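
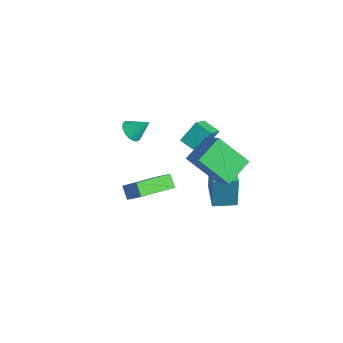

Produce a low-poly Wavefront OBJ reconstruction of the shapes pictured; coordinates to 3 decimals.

v -1.384 1.716 -4.733
v -1.405 1.765 -2.734
v -0.907 2.936 -4.758
v -0.929 2.985 -2.759
v 0.209 1.095 -4.701
v 0.187 1.144 -2.702
v 0.685 2.315 -4.726
v 0.664 2.364 -2.727
v 2.097 -0.718 1.564
v 1.56 0.677 2.263
v 0.813 -0.734 0.609
v 0.277 0.662 1.308
v 3.163 0.418 0.112
v 2.627 1.814 0.811
v 1.88 0.403 -0.843
v 1.343 1.798 -0.144
v 3.077 -5.012 1.224
v 2.508 -4.981 1.786
v 2.872 -3.148 0.916
v 2.303 -3.117 1.478
v 4.057 -4.743 2.202
v 3.488 -4.712 2.764
v 3.852 -2.879 1.894
v 3.283 -2.848 2.456
v -3.787 1.811 -2.687
v -3.835 2.747 -1.634
v -2.9 2.236 -3.024
v -2.947 3.172 -1.971
v -3.053 0.928 -1.869
v -3.1 1.864 -0.816
v -2.165 1.353 -2.206
v -2.213 2.289 -1.153
v -0.395 -3.085 2.787
v -0.075 -3.594 3.059
v 0.095 -2.355 3.573
v 0.136 -3.475 2.818
v 0.205 -3.253 2.568
v 0.113 -2.985 2.377
v -0.115 -2.744 2.296
v -0.418 -2.594 2.346
v -0.715 -2.576 2.514
v -0.926 -2.695 2.755
v -0.995 -2.918 3.005
v -0.903 -3.185 3.196
v -0.675 -3.426 3.277
v -0.372 -3.576 3.227
f 2 4 1
f 5 2 1
f 1 4 3
f 3 5 1
f 2 8 4
f 6 2 5
f 6 8 2
f 4 8 3
f 7 5 3
f 3 8 7
f 7 6 5
f 8 6 7
f 10 12 9
f 13 10 9
f 9 12 11
f 11 13 9
f 10 16 12
f 14 10 13
f 14 16 10
f 12 16 11
f 15 13 11
f 11 16 15
f 15 14 13
f 16 14 15
f 18 20 17
f 21 18 17
f 17 20 19
f 19 21 17
f 18 24 20
f 22 18 21
f 22 24 18
f 20 24 19
f 23 21 19
f 19 24 23
f 23 22 21
f 24 22 23
f 26 28 25
f 29 26 25
f 25 28 27
f 27 29 25
f 26 32 28
f 30 26 29
f 30 32 26
f 28 32 27
f 31 29 27
f 27 32 31
f 31 30 29
f 32 30 31
f 34 33 36
f 34 36 35
f 36 33 37
f 36 37 35
f 37 33 38
f 37 38 35
f 38 33 39
f 38 39 35
f 39 33 40
f 39 40 35
f 40 33 41
f 40 41 35
f 41 33 42
f 41 42 35
f 42 33 43
f 42 43 35
f 43 33 44
f 43 44 35
f 44 33 45
f 44 45 35
f 45 33 46
f 45 46 35
f 46 33 34
f 46 34 35



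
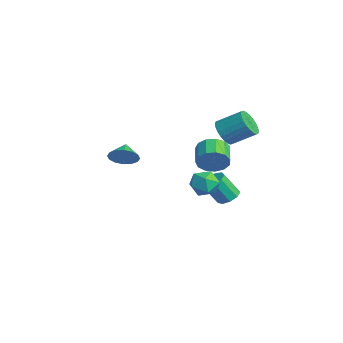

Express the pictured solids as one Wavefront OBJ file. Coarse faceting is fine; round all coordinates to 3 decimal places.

v 0.828 2.049 0.772
v 1.311 2.635 1.497
v 0.014 3.037 2.034
v -0.468 2.451 1.308
v 1.226 2.986 1.029
v -0.071 3.388 1.566
v 1.015 3.04 0.479
v -0.282 3.442 1.016
v 0.744 2.779 0.022
v -0.552 3.181 0.559
v 0.501 2.286 -0.197
v -0.796 2.689 0.34
v 0.361 1.718 -0.109
v -0.935 2.121 0.428
v 0.37 1.255 0.259
v -0.927 1.658 0.796
v 0.524 1.044 0.79
v -0.773 1.446 1.327
v 0.775 1.152 1.315
v -0.522 1.554 1.852
v 1.043 1.545 1.667
v -0.254 1.947 2.204
v 1.242 2.097 1.735
v -0.054 2.5 2.272
v -2.737 4.278 -4.11
v -2 4.572 -3.834
v -2.186 3.575 -2.275
v -2.923 3.282 -2.55
v -2.426 4.918 -3.664
v -2.611 3.922 -2.104
v -2.997 4.965 -3.702
v -3.182 3.968 -2.142
v -3.447 4.691 -3.931
v -3.632 3.694 -2.371
v -3.565 4.223 -4.243
v -3.75 3.227 -2.684
v -3.295 3.782 -4.494
v -3.481 2.785 -2.934
v -2.765 3.572 -4.564
v -2.95 2.576 -3.005
v -2.221 3.694 -4.422
v -2.407 2.697 -2.863
v -1.919 4.088 -4.134
v -2.105 3.092 -2.574
v 3.376 -4.139 3.095
v 3.879 -4.249 3.882
v 2.504 -3.761 3.705
v 3.973 -3.795 3.735
v 3.907 -3.433 3.416
v 3.699 -3.26 3.012
v 3.405 -3.323 2.629
v 3.103 -3.605 2.372
v 2.874 -4.029 2.308
v 2.78 -4.484 2.455
v 2.846 -4.845 2.774
v 3.054 -5.018 3.178
v 3.348 -4.955 3.561
v 3.65 -4.674 3.818
v 1.54 2.484 3.443
v 2.375 1.983 3.557
v 3.055 3.336 4.512
v 2.22 3.836 4.397
v 2.446 2.175 3.234
v 3.127 3.528 4.189
v 2.38 2.414 2.943
v 3.06 3.767 3.898
v 2.186 2.663 2.728
v 2.866 4.016 3.682
v 1.893 2.885 2.622
v 2.573 4.238 3.576
v 1.547 3.046 2.64
v 2.227 4.399 3.595
v 1.199 3.121 2.781
v 1.88 4.474 3.736
v 0.904 3.1 3.023
v 1.584 4.452 3.977
v 0.705 2.984 3.328
v 1.385 4.337 4.283
v 0.633 2.792 3.651
v 1.314 4.145 4.606
v 0.7 2.553 3.942
v 1.38 3.906 4.897
v 0.894 2.304 4.158
v 1.574 3.657 5.112
v 1.187 2.082 4.264
v 1.867 3.435 5.218
v 1.533 1.921 4.245
v 2.213 3.274 5.2
v 1.88 1.846 4.104
v 2.561 3.199 5.059
v 2.176 1.868 3.863
v 2.856 3.22 4.817
v 1.355 2.163 -0.52
v 2.359 1.988 -0.262
v 1.121 0.492 -0.738
v 2.125 0.317 -0.48
v 1.444 0.648 0.25
v 1.589 1.681 0.385
v 1.891 0.799 -1.385
v 2.036 1.832 -1.25
v 2.69 1.146 -0.796
v 2.415 1.052 0.214
v 1.065 1.428 -1.214
v 0.79 1.334 -0.204
f 2 1 5
f 2 5 3
f 3 5 6
f 3 6 4
f 5 1 7
f 5 7 6
f 6 7 8
f 6 8 4
f 7 1 9
f 7 9 8
f 8 9 10
f 8 10 4
f 9 1 11
f 9 11 10
f 10 11 12
f 10 12 4
f 11 1 13
f 11 13 12
f 12 13 14
f 12 14 4
f 13 1 15
f 13 15 14
f 14 15 16
f 14 16 4
f 15 1 17
f 15 17 16
f 16 17 18
f 16 18 4
f 17 1 19
f 17 19 18
f 18 19 20
f 18 20 4
f 19 1 21
f 19 21 20
f 20 21 22
f 20 22 4
f 21 1 23
f 21 23 22
f 22 23 24
f 22 24 4
f 23 1 2
f 23 2 24
f 24 2 3
f 24 3 4
f 26 25 29
f 26 29 27
f 27 29 30
f 27 30 28
f 29 25 31
f 29 31 30
f 30 31 32
f 30 32 28
f 31 25 33
f 31 33 32
f 32 33 34
f 32 34 28
f 33 25 35
f 33 35 34
f 34 35 36
f 34 36 28
f 35 25 37
f 35 37 36
f 36 37 38
f 36 38 28
f 37 25 39
f 37 39 38
f 38 39 40
f 38 40 28
f 39 25 41
f 39 41 40
f 40 41 42
f 40 42 28
f 41 25 43
f 41 43 42
f 42 43 44
f 42 44 28
f 43 25 26
f 43 26 44
f 44 26 27
f 44 27 28
f 46 45 48
f 46 48 47
f 48 45 49
f 48 49 47
f 49 45 50
f 49 50 47
f 50 45 51
f 50 51 47
f 51 45 52
f 51 52 47
f 52 45 53
f 52 53 47
f 53 45 54
f 53 54 47
f 54 45 55
f 54 55 47
f 55 45 56
f 55 56 47
f 56 45 57
f 56 57 47
f 57 45 58
f 57 58 47
f 58 45 46
f 58 46 47
f 60 59 63
f 60 63 61
f 61 63 64
f 61 64 62
f 63 59 65
f 63 65 64
f 64 65 66
f 64 66 62
f 65 59 67
f 65 67 66
f 66 67 68
f 66 68 62
f 67 59 69
f 67 69 68
f 68 69 70
f 68 70 62
f 69 59 71
f 69 71 70
f 70 71 72
f 70 72 62
f 71 59 73
f 71 73 72
f 72 73 74
f 72 74 62
f 73 59 75
f 73 75 74
f 74 75 76
f 74 76 62
f 75 59 77
f 75 77 76
f 76 77 78
f 76 78 62
f 77 59 79
f 77 79 78
f 78 79 80
f 78 80 62
f 79 59 81
f 79 81 80
f 80 81 82
f 80 82 62
f 81 59 83
f 81 83 82
f 82 83 84
f 82 84 62
f 83 59 85
f 83 85 84
f 84 85 86
f 84 86 62
f 85 59 87
f 85 87 86
f 86 87 88
f 86 88 62
f 87 59 89
f 87 89 88
f 88 89 90
f 88 90 62
f 89 59 91
f 89 91 90
f 90 91 92
f 90 92 62
f 91 59 60
f 91 60 92
f 92 60 61
f 92 61 62
f 93 104 98
f 93 98 94
f 93 94 100
f 93 100 103
f 93 103 104
f 94 98 102
f 98 104 97
f 104 103 95
f 103 100 99
f 100 94 101
f 96 102 97
f 96 97 95
f 96 95 99
f 96 99 101
f 96 101 102
f 97 102 98
f 95 97 104
f 99 95 103
f 101 99 100
f 102 101 94



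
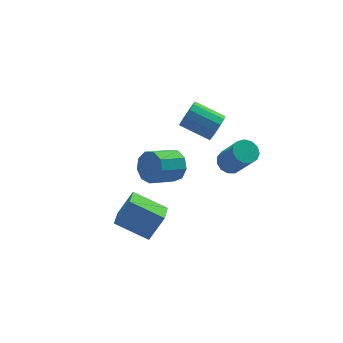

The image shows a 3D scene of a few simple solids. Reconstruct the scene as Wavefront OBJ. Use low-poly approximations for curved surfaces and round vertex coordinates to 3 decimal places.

v -2.892 -3.241 -1.739
v -4.172 -2.131 -0.971
v -2.324 -2.288 -2.169
v -3.604 -1.178 -1.401
v -2.056 -3.162 -0.459
v -3.336 -2.052 0.309
v -1.488 -2.209 -0.889
v -2.768 -1.099 -0.121
v 0.051 0.559 -0.858
v 0.404 0.852 -0.085
v -0.977 0.574 0.652
v -1.331 0.281 -0.122
v 0.147 1.321 -0.39
v -1.234 1.043 0.347
v -0.155 1.434 -0.914
v -1.536 1.155 -0.177
v -0.361 1.137 -1.412
v -1.742 0.859 -0.675
v -0.375 0.57 -1.652
v -1.756 0.291 -0.915
v -0.189 -0.002 -1.52
v -1.57 -0.281 -0.783
v 0.109 -0.312 -1.078
v -1.273 -0.59 -0.342
v 0.379 -0.214 -0.534
v -1.002 -0.492 0.203
v 0.496 0.246 -0.142
v -0.885 -0.032 0.595
v 2.609 1.072 0.606
v 3.122 1.275 1.157
v 2.005 2.392 1.785
v 1.491 2.188 1.234
v 3.195 1.541 0.815
v 2.078 2.658 1.443
v 3.083 1.658 0.406
v 1.965 2.775 1.034
v 2.819 1.589 0.061
v 1.702 2.705 0.689
v 2.489 1.355 -0.111
v 1.372 2.472 0.517
v 2.197 1.031 -0.055
v 1.08 2.148 0.573
v 2.035 0.721 0.21
v 0.918 1.837 0.838
v 2.056 0.521 0.601
v 0.939 1.638 1.229
v 2.252 0.497 0.994
v 1.135 1.613 1.622
v 2.561 0.655 1.263
v 1.444 1.771 1.891
v 2.886 0.945 1.324
v 1.768 2.062 1.952
v 2.804 0.031 -1.251
v 3.488 0.172 -1.297
v 3.82 -0.869 0.425
v 3.136 -1.011 0.471
v 3.328 0.466 -1.089
v 3.659 -0.575 0.634
v 3.001 0.622 -0.932
v 3.333 -0.42 0.791
v 2.612 0.59 -0.876
v 2.944 -0.452 0.846
v 2.284 0.38 -0.94
v 2.615 -0.661 0.783
v 2.121 0.06 -1.102
v 2.453 -0.982 0.62
v 2.175 -0.27 -1.312
v 2.507 -1.311 0.411
v 2.429 -0.504 -1.502
v 2.76 -1.546 0.22
v 2.802 -0.568 -1.613
v 3.133 -1.61 0.109
v 3.176 -0.443 -1.609
v 3.507 -1.484 0.113
v 3.431 -0.167 -1.491
v 3.763 -1.208 0.231
f 2 4 1
f 5 2 1
f 1 4 3
f 3 5 1
f 2 8 4
f 6 2 5
f 6 8 2
f 4 8 3
f 7 5 3
f 3 8 7
f 7 6 5
f 8 6 7
f 10 9 13
f 10 13 11
f 11 13 14
f 11 14 12
f 13 9 15
f 13 15 14
f 14 15 16
f 14 16 12
f 15 9 17
f 15 17 16
f 16 17 18
f 16 18 12
f 17 9 19
f 17 19 18
f 18 19 20
f 18 20 12
f 19 9 21
f 19 21 20
f 20 21 22
f 20 22 12
f 21 9 23
f 21 23 22
f 22 23 24
f 22 24 12
f 23 9 25
f 23 25 24
f 24 25 26
f 24 26 12
f 25 9 27
f 25 27 26
f 26 27 28
f 26 28 12
f 27 9 10
f 27 10 28
f 28 10 11
f 28 11 12
f 30 29 33
f 30 33 31
f 31 33 34
f 31 34 32
f 33 29 35
f 33 35 34
f 34 35 36
f 34 36 32
f 35 29 37
f 35 37 36
f 36 37 38
f 36 38 32
f 37 29 39
f 37 39 38
f 38 39 40
f 38 40 32
f 39 29 41
f 39 41 40
f 40 41 42
f 40 42 32
f 41 29 43
f 41 43 42
f 42 43 44
f 42 44 32
f 43 29 45
f 43 45 44
f 44 45 46
f 44 46 32
f 45 29 47
f 45 47 46
f 46 47 48
f 46 48 32
f 47 29 49
f 47 49 48
f 48 49 50
f 48 50 32
f 49 29 51
f 49 51 50
f 50 51 52
f 50 52 32
f 51 29 30
f 51 30 52
f 52 30 31
f 52 31 32
f 54 53 57
f 54 57 55
f 55 57 58
f 55 58 56
f 57 53 59
f 57 59 58
f 58 59 60
f 58 60 56
f 59 53 61
f 59 61 60
f 60 61 62
f 60 62 56
f 61 53 63
f 61 63 62
f 62 63 64
f 62 64 56
f 63 53 65
f 63 65 64
f 64 65 66
f 64 66 56
f 65 53 67
f 65 67 66
f 66 67 68
f 66 68 56
f 67 53 69
f 67 69 68
f 68 69 70
f 68 70 56
f 69 53 71
f 69 71 70
f 70 71 72
f 70 72 56
f 71 53 73
f 71 73 72
f 72 73 74
f 72 74 56
f 73 53 75
f 73 75 74
f 74 75 76
f 74 76 56
f 75 53 54
f 75 54 76
f 76 54 55
f 76 55 56



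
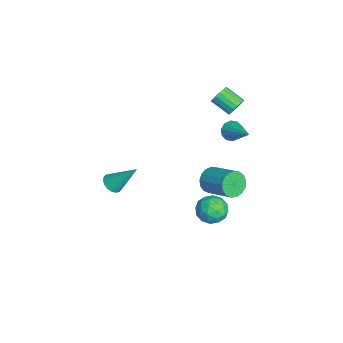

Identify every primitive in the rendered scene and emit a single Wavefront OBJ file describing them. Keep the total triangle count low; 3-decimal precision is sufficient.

v -1.39 2.901 3.306
v -1.064 2.367 3.232
v 0.03 3.639 4.234
v -0.986 2.598 2.929
v -1.062 2.945 2.77
v -1.263 3.275 2.815
v -1.513 3.462 3.048
v -1.716 3.435 3.379
v -1.794 3.204 3.683
v -1.718 2.857 3.842
v -1.516 2.527 3.797
v -1.267 2.339 3.564
v 2.369 1.614 2.863
v 2.851 1.457 2.284
v 4.013 2.47 2.977
v 3.531 2.626 3.557
v 2.665 1.752 2.166
v 3.827 2.765 2.859
v 2.41 2.016 2.208
v 3.572 3.028 2.901
v 2.146 2.187 2.4
v 3.308 3.199 3.093
v 1.933 2.227 2.698
v 3.096 3.239 3.391
v 1.82 2.127 3.034
v 2.983 3.139 3.728
v 1.833 1.909 3.331
v 2.995 2.921 4.025
v 1.968 1.623 3.521
v 3.131 2.635 4.214
v 2.196 1.336 3.56
v 3.358 2.348 4.253
v 2.462 1.112 3.44
v 3.625 2.124 4.133
v 2.708 1.003 3.187
v 3.87 2.015 3.881
v 2.876 1.034 2.86
v 4.038 2.046 3.554
v 2.927 1.198 2.534
v 4.089 2.21 3.228
v 3.384 2.376 1.277
v 3.946 1.709 1.296
v 2.314 1.471 1.104
v 2.876 0.804 1.123
v 2.724 1.266 1.847
v 3.385 1.825 1.954
v 2.875 1.355 0.446
v 3.536 1.914 0.553
v 3.631 1.078 0.782
v 3.538 1.022 1.648
v 2.722 2.158 0.752
v 2.629 2.102 1.618
v 3.759 2.122 1.302
v 2.501 1.058 1.098
v 2.412 1.329 1.524
v 2.742 0.937 1.535
v 3.429 2.191 1.689
v 3.759 1.798 1.7
v 3.041 1.538 2.024
v 2.501 1.382 0.7
v 2.831 0.989 0.711
v 3.518 2.243 0.865
v 3.848 1.851 0.876
v 3.219 1.642 0.376
v 3.904 1.359 1.011
v 3.276 0.827 0.909
v 3.275 1.151 0.511
v 3.664 1.479 0.574
v 3.849 1.326 1.519
v 3.22 0.794 1.418
v 3.131 1.066 1.844
v 3.519 1.395 1.906
v 3.664 0.955 1.217
v 3.04 2.386 0.982
v 2.411 1.854 0.881
v 2.741 1.785 0.494
v 3.129 2.114 0.556
v 2.984 2.353 1.491
v 2.356 1.821 1.389
v 2.596 1.701 1.826
v 2.985 2.029 1.889
v 2.596 2.225 1.183
v -1.656 -3.201 -1.01
v -1.103 -3.055 -1.274
v -1.284 -1.939 0.47
v -1.278 -2.868 -1.389
v -1.528 -2.748 -1.428
v -1.804 -2.717 -1.385
v -2.05 -2.782 -1.268
v -2.218 -2.93 -1.1
v -2.275 -3.131 -0.913
v -2.21 -3.347 -0.746
v -2.035 -3.533 -0.631
v -1.785 -3.654 -0.591
v -1.509 -3.685 -0.635
v -1.263 -3.62 -0.752
v -1.095 -3.472 -0.92
v -1.038 -3.27 -1.107
v -3.217 3.28 3.587
v -2.827 3.287 4.043
v -3.474 2.407 4.609
v -3.863 2.4 4.153
v -3.025 3.481 4.119
v -3.672 2.601 4.685
v -3.267 3.629 4.073
v -3.913 2.749 4.638
v -3.497 3.697 3.915
v -4.144 2.817 4.481
v -3.663 3.669 3.683
v -4.31 2.789 4.248
v -3.727 3.553 3.428
v -4.374 2.672 3.994
v -3.674 3.374 3.21
v -4.32 2.493 3.776
v -3.516 3.173 3.078
v -4.163 2.293 3.644
v -3.29 2.997 3.063
v -3.936 2.117 3.629
v -3.047 2.886 3.168
v -3.693 2.006 3.734
v -2.842 2.865 3.369
v -3.489 1.985 3.935
v -2.724 2.939 3.62
v -3.371 2.059 4.186
v -2.719 3.092 3.863
v -3.365 2.211 4.429
f 2 1 4
f 2 4 3
f 4 1 5
f 4 5 3
f 5 1 6
f 5 6 3
f 6 1 7
f 6 7 3
f 7 1 8
f 7 8 3
f 8 1 9
f 8 9 3
f 9 1 10
f 9 10 3
f 10 1 11
f 10 11 3
f 11 1 12
f 11 12 3
f 12 1 2
f 12 2 3
f 14 13 17
f 14 17 15
f 15 17 18
f 15 18 16
f 17 13 19
f 17 19 18
f 18 19 20
f 18 20 16
f 19 13 21
f 19 21 20
f 20 21 22
f 20 22 16
f 21 13 23
f 21 23 22
f 22 23 24
f 22 24 16
f 23 13 25
f 23 25 24
f 24 25 26
f 24 26 16
f 25 13 27
f 25 27 26
f 26 27 28
f 26 28 16
f 27 13 29
f 27 29 28
f 28 29 30
f 28 30 16
f 29 13 31
f 29 31 30
f 30 31 32
f 30 32 16
f 31 13 33
f 31 33 32
f 32 33 34
f 32 34 16
f 33 13 35
f 33 35 34
f 34 35 36
f 34 36 16
f 35 13 37
f 35 37 36
f 36 37 38
f 36 38 16
f 37 13 39
f 37 39 38
f 38 39 40
f 38 40 16
f 39 13 14
f 39 14 40
f 40 14 15
f 40 15 16
f 41 78 57
f 78 52 81
f 57 81 46
f 78 81 57
f 41 57 53
f 57 46 58
f 53 58 42
f 57 58 53
f 41 53 62
f 53 42 63
f 62 63 48
f 53 63 62
f 41 62 74
f 62 48 77
f 74 77 51
f 62 77 74
f 41 74 78
f 74 51 82
f 78 82 52
f 74 82 78
f 42 58 69
f 58 46 72
f 69 72 50
f 58 72 69
f 46 81 59
f 81 52 80
f 59 80 45
f 81 80 59
f 52 82 79
f 82 51 75
f 79 75 43
f 82 75 79
f 51 77 76
f 77 48 64
f 76 64 47
f 77 64 76
f 48 63 68
f 63 42 65
f 68 65 49
f 63 65 68
f 44 70 56
f 70 50 71
f 56 71 45
f 70 71 56
f 44 56 54
f 56 45 55
f 54 55 43
f 56 55 54
f 44 54 61
f 54 43 60
f 61 60 47
f 54 60 61
f 44 61 66
f 61 47 67
f 66 67 49
f 61 67 66
f 44 66 70
f 66 49 73
f 70 73 50
f 66 73 70
f 45 71 59
f 71 50 72
f 59 72 46
f 71 72 59
f 43 55 79
f 55 45 80
f 79 80 52
f 55 80 79
f 47 60 76
f 60 43 75
f 76 75 51
f 60 75 76
f 49 67 68
f 67 47 64
f 68 64 48
f 67 64 68
f 50 73 69
f 73 49 65
f 69 65 42
f 73 65 69
f 84 83 86
f 84 86 85
f 86 83 87
f 86 87 85
f 87 83 88
f 87 88 85
f 88 83 89
f 88 89 85
f 89 83 90
f 89 90 85
f 90 83 91
f 90 91 85
f 91 83 92
f 91 92 85
f 92 83 93
f 92 93 85
f 93 83 94
f 93 94 85
f 94 83 95
f 94 95 85
f 95 83 96
f 95 96 85
f 96 83 97
f 96 97 85
f 97 83 98
f 97 98 85
f 98 83 84
f 98 84 85
f 100 99 103
f 100 103 101
f 101 103 104
f 101 104 102
f 103 99 105
f 103 105 104
f 104 105 106
f 104 106 102
f 105 99 107
f 105 107 106
f 106 107 108
f 106 108 102
f 107 99 109
f 107 109 108
f 108 109 110
f 108 110 102
f 109 99 111
f 109 111 110
f 110 111 112
f 110 112 102
f 111 99 113
f 111 113 112
f 112 113 114
f 112 114 102
f 113 99 115
f 113 115 114
f 114 115 116
f 114 116 102
f 115 99 117
f 115 117 116
f 116 117 118
f 116 118 102
f 117 99 119
f 117 119 118
f 118 119 120
f 118 120 102
f 119 99 121
f 119 121 120
f 120 121 122
f 120 122 102
f 121 99 123
f 121 123 122
f 122 123 124
f 122 124 102
f 123 99 125
f 123 125 124
f 124 125 126
f 124 126 102
f 125 99 100
f 125 100 126
f 126 100 101
f 126 101 102



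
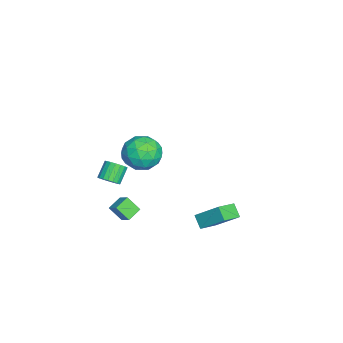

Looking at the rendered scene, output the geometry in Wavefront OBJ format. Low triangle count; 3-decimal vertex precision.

v -3.964 -1.786 -0.872
v -3.32 -1.332 -1.817
v -2.38 -2.848 -0.303
v -1.736 -2.394 -1.248
v -2.057 -1.661 -0.314
v -3.037 -1.004 -0.666
v -2.663 -3.176 -1.454
v -3.643 -2.519 -1.806
v -2.516 -2.191 -2.177
v -2.142 -1.255 -1.472
v -3.558 -2.925 -0.648
v -3.184 -1.989 0.057
v -3.781 -1.466 -1.395
v -1.919 -2.714 -0.725
v -2.108 -2.283 -0.176
v -1.729 -2.017 -0.732
v -3.614 -1.273 -0.718
v -3.236 -1.006 -1.273
v -2.494 -1.2 -0.39
v -2.464 -3.174 -0.847
v -2.086 -2.907 -1.402
v -3.971 -2.163 -1.388
v -3.592 -1.897 -1.944
v -3.206 -2.98 -1.73
v -2.93 -1.704 -2.162
v -1.999 -2.328 -1.827
v -2.544 -2.788 -1.948
v -3.12 -2.402 -2.155
v -2.71 -1.154 -1.747
v -1.779 -1.778 -1.413
v -1.968 -1.347 -0.864
v -2.543 -0.961 -1.071
v -2.238 -1.658 -1.959
v -3.921 -2.402 -0.707
v -2.99 -3.026 -0.373
v -3.157 -3.219 -1.049
v -3.732 -2.833 -1.256
v -3.701 -1.852 -0.293
v -2.77 -2.476 0.042
v -2.58 -1.778 0.035
v -3.156 -1.392 -0.172
v -3.462 -2.522 -0.161
v 3.708 -2.335 -1.293
v 3.57 -3.011 -0.502
v 2.997 -1.848 -1
v 2.859 -2.524 -0.209
v 4.221 -1.876 -0.811
v 4.083 -2.552 -0.02
v 3.51 -1.389 -0.518
v 3.372 -2.065 0.273
v 4.084 -2.906 2.112
v 4.53 -2.614 2.428
v 3.802 -2.321 3.184
v 3.356 -2.614 2.868
v 4.435 -2.417 2.26
v 3.707 -2.124 3.016
v 4.27 -2.317 2.062
v 3.542 -2.024 2.819
v 4.068 -2.334 1.875
v 3.34 -2.041 2.631
v 3.87 -2.464 1.734
v 3.142 -2.171 2.491
v 3.714 -2.682 1.668
v 2.986 -2.389 2.425
v 3.631 -2.944 1.69
v 2.903 -2.651 2.447
v 3.638 -3.199 1.796
v 2.91 -2.906 2.552
v 3.733 -3.396 1.964
v 3.005 -3.103 2.72
v 3.898 -3.496 2.161
v 3.17 -3.203 2.918
v 4.1 -3.479 2.349
v 3.372 -3.186 3.105
v 4.298 -3.349 2.489
v 3.57 -3.056 3.246
v 4.454 -3.131 2.555
v 3.726 -2.838 3.312
v 4.537 -2.869 2.533
v 3.809 -2.576 3.29
v 3.888 1.457 -0.426
v 4.314 2.71 0.718
v 2.955 2.179 -0.869
v 3.381 3.432 0.276
v 4.439 1.808 -1.016
v 4.865 3.061 0.129
v 3.506 2.53 -1.458
v 3.932 3.783 -0.314
f 1 38 17
f 38 12 41
f 17 41 6
f 38 41 17
f 1 17 13
f 17 6 18
f 13 18 2
f 17 18 13
f 1 13 22
f 13 2 23
f 22 23 8
f 13 23 22
f 1 22 34
f 22 8 37
f 34 37 11
f 22 37 34
f 1 34 38
f 34 11 42
f 38 42 12
f 34 42 38
f 2 18 29
f 18 6 32
f 29 32 10
f 18 32 29
f 6 41 19
f 41 12 40
f 19 40 5
f 41 40 19
f 12 42 39
f 42 11 35
f 39 35 3
f 42 35 39
f 11 37 36
f 37 8 24
f 36 24 7
f 37 24 36
f 8 23 28
f 23 2 25
f 28 25 9
f 23 25 28
f 4 30 16
f 30 10 31
f 16 31 5
f 30 31 16
f 4 16 14
f 16 5 15
f 14 15 3
f 16 15 14
f 4 14 21
f 14 3 20
f 21 20 7
f 14 20 21
f 4 21 26
f 21 7 27
f 26 27 9
f 21 27 26
f 4 26 30
f 26 9 33
f 30 33 10
f 26 33 30
f 5 31 19
f 31 10 32
f 19 32 6
f 31 32 19
f 3 15 39
f 15 5 40
f 39 40 12
f 15 40 39
f 7 20 36
f 20 3 35
f 36 35 11
f 20 35 36
f 9 27 28
f 27 7 24
f 28 24 8
f 27 24 28
f 10 33 29
f 33 9 25
f 29 25 2
f 33 25 29
f 44 46 43
f 47 44 43
f 43 46 45
f 45 47 43
f 44 50 46
f 48 44 47
f 48 50 44
f 46 50 45
f 49 47 45
f 45 50 49
f 49 48 47
f 50 48 49
f 52 51 55
f 52 55 53
f 53 55 56
f 53 56 54
f 55 51 57
f 55 57 56
f 56 57 58
f 56 58 54
f 57 51 59
f 57 59 58
f 58 59 60
f 58 60 54
f 59 51 61
f 59 61 60
f 60 61 62
f 60 62 54
f 61 51 63
f 61 63 62
f 62 63 64
f 62 64 54
f 63 51 65
f 63 65 64
f 64 65 66
f 64 66 54
f 65 51 67
f 65 67 66
f 66 67 68
f 66 68 54
f 67 51 69
f 67 69 68
f 68 69 70
f 68 70 54
f 69 51 71
f 69 71 70
f 70 71 72
f 70 72 54
f 71 51 73
f 71 73 72
f 72 73 74
f 72 74 54
f 73 51 75
f 73 75 74
f 74 75 76
f 74 76 54
f 75 51 77
f 75 77 76
f 76 77 78
f 76 78 54
f 77 51 79
f 77 79 78
f 78 79 80
f 78 80 54
f 79 51 52
f 79 52 80
f 80 52 53
f 80 53 54
f 82 84 81
f 85 82 81
f 81 84 83
f 83 85 81
f 82 88 84
f 86 82 85
f 86 88 82
f 84 88 83
f 87 85 83
f 83 88 87
f 87 86 85
f 88 86 87



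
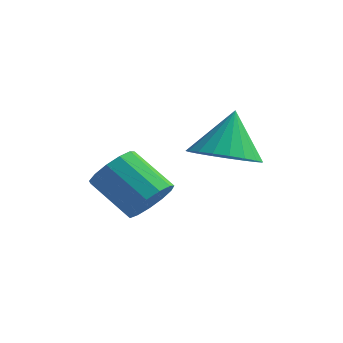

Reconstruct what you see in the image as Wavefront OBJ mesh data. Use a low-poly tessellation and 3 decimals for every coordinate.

v -1.586 -1.272 0.175
v -0.982 -0.501 -0.255
v -1.594 -0.468 1.605
v -1.393 -0.354 -0.34
v -1.838 -0.366 -0.336
v -2.239 -0.535 -0.243
v -2.528 -0.831 -0.078
v -2.653 -1.203 0.131
v -2.594 -1.587 0.347
v -2.361 -1.917 0.534
v -1.994 -2.135 0.659
v -1.556 -2.204 0.7
v -1.124 -2.112 0.65
v -0.771 -1.874 0.518
v -0.56 -1.533 0.327
v -0.526 -1.146 0.11
v -0.675 -0.781 -0.096
v -3.276 -2.342 -1.394
v -2.884 -2.688 -0.75
v -4.191 -2.404 0.199
v -4.584 -2.058 -0.446
v -2.778 -2.232 -0.74
v -4.085 -1.948 0.209
v -2.83 -1.812 -0.938
v -4.137 -1.528 0.011
v -3.024 -1.56 -1.281
v -4.331 -1.276 -0.332
v -3.298 -1.556 -1.66
v -4.605 -1.272 -0.711
v -3.565 -1.802 -1.954
v -4.872 -1.518 -1.006
v -3.741 -2.219 -2.071
v -5.048 -1.935 -1.122
v -3.769 -2.676 -1.973
v -5.076 -2.391 -1.025
v -3.641 -3.026 -1.691
v -4.948 -2.742 -0.743
v -3.397 -3.159 -1.315
v -4.704 -2.875 -0.367
v -3.115 -3.033 -0.964
v -4.422 -2.749 -0.016
f 2 1 4
f 2 4 3
f 4 1 5
f 4 5 3
f 5 1 6
f 5 6 3
f 6 1 7
f 6 7 3
f 7 1 8
f 7 8 3
f 8 1 9
f 8 9 3
f 9 1 10
f 9 10 3
f 10 1 11
f 10 11 3
f 11 1 12
f 11 12 3
f 12 1 13
f 12 13 3
f 13 1 14
f 13 14 3
f 14 1 15
f 14 15 3
f 15 1 16
f 15 16 3
f 16 1 17
f 16 17 3
f 17 1 2
f 17 2 3
f 19 18 22
f 19 22 20
f 20 22 23
f 20 23 21
f 22 18 24
f 22 24 23
f 23 24 25
f 23 25 21
f 24 18 26
f 24 26 25
f 25 26 27
f 25 27 21
f 26 18 28
f 26 28 27
f 27 28 29
f 27 29 21
f 28 18 30
f 28 30 29
f 29 30 31
f 29 31 21
f 30 18 32
f 30 32 31
f 31 32 33
f 31 33 21
f 32 18 34
f 32 34 33
f 33 34 35
f 33 35 21
f 34 18 36
f 34 36 35
f 35 36 37
f 35 37 21
f 36 18 38
f 36 38 37
f 37 38 39
f 37 39 21
f 38 18 40
f 38 40 39
f 39 40 41
f 39 41 21
f 40 18 19
f 40 19 41
f 41 19 20
f 41 20 21



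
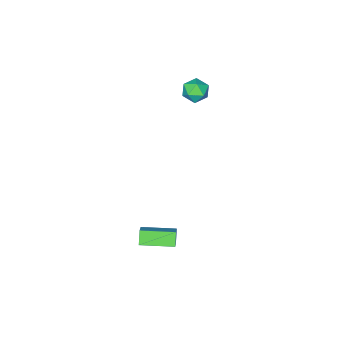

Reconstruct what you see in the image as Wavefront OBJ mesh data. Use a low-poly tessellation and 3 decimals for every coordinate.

v 2.462 0.574 -3.89
v 3.107 1.256 -3.142
v 2.884 0.99 -4.632
v 3.528 1.672 -3.885
v 3.912 -0.832 -3.855
v 4.556 -0.15 -3.108
v 4.333 -0.416 -4.598
v 4.978 0.266 -3.85
v -1.564 -1.758 4.117
v -0.913 -2.335 4.185
v -2.427 -2.785 3.675
v -1.776 -3.362 3.743
v -2.123 -3.008 4.462
v -1.589 -2.374 4.735
v -1.751 -2.746 3.125
v -1.217 -2.112 3.398
v -1.028 -2.946 3.572
v -1.258 -3.108 4.398
v -2.082 -2.012 3.462
v -2.312 -2.174 4.288
f 2 4 1
f 5 2 1
f 1 4 3
f 3 5 1
f 2 8 4
f 6 2 5
f 6 8 2
f 4 8 3
f 7 5 3
f 3 8 7
f 7 6 5
f 8 6 7
f 9 20 14
f 9 14 10
f 9 10 16
f 9 16 19
f 9 19 20
f 10 14 18
f 14 20 13
f 20 19 11
f 19 16 15
f 16 10 17
f 12 18 13
f 12 13 11
f 12 11 15
f 12 15 17
f 12 17 18
f 13 18 14
f 11 13 20
f 15 11 19
f 17 15 16
f 18 17 10



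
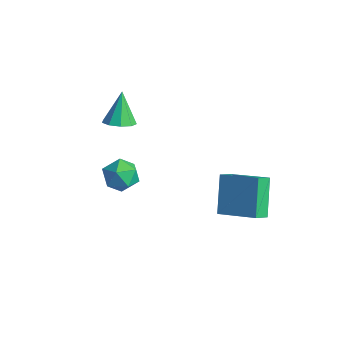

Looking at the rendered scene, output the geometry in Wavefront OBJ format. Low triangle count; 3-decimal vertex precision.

v 1.704 3.332 -2.996
v 1.778 2.55 -2.478
v 0.748 4.3 -1.396
v 0.822 3.519 -0.879
v 3.558 3.981 -2.281
v 3.632 3.2 -1.764
v 2.602 4.95 -0.682
v 2.676 4.168 -0.164
v -1.477 -0.124 -0.529
v -0.586 -0.031 -0.194
v -1.774 -1.189 0.554
v -0.883 -1.096 0.889
v -1.511 -0.382 0.997
v -1.327 0.276 0.327
v -1.033 -1.496 0.033
v -0.849 -0.838 -0.637
v -0.311 -0.88 0.154
v -0.606 -0.191 0.749
v -1.754 -1.029 -0.389
v -2.049 -0.34 0.206
v -3.175 0.907 1.663
v -2.609 1.472 1.628
v -3.705 1.533 3.197
v -3.069 1.654 1.395
v -3.579 1.487 1.287
v -3.9 1.048 1.355
v -3.881 0.544 1.567
v -3.532 0.21 1.823
v -3.016 0.202 2.005
v -2.574 0.524 2.026
v -2.413 1.026 1.878
f 2 4 1
f 5 2 1
f 1 4 3
f 3 5 1
f 2 8 4
f 6 2 5
f 6 8 2
f 4 8 3
f 7 5 3
f 3 8 7
f 7 6 5
f 8 6 7
f 9 20 14
f 9 14 10
f 9 10 16
f 9 16 19
f 9 19 20
f 10 14 18
f 14 20 13
f 20 19 11
f 19 16 15
f 16 10 17
f 12 18 13
f 12 13 11
f 12 11 15
f 12 15 17
f 12 17 18
f 13 18 14
f 11 13 20
f 15 11 19
f 17 15 16
f 18 17 10
f 22 21 24
f 22 24 23
f 24 21 25
f 24 25 23
f 25 21 26
f 25 26 23
f 26 21 27
f 26 27 23
f 27 21 28
f 27 28 23
f 28 21 29
f 28 29 23
f 29 21 30
f 29 30 23
f 30 21 31
f 30 31 23
f 31 21 22
f 31 22 23



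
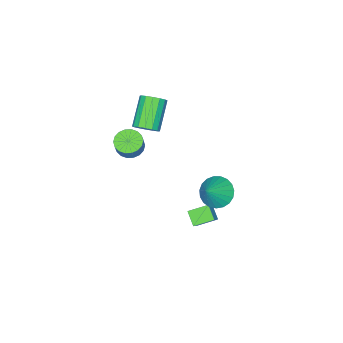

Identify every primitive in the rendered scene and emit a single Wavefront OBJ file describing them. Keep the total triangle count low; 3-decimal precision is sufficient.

v 2.258 3.841 1.183
v 3.018 3.526 0.498
v 3.442 4.059 2.397
v 3.008 3.965 0.43
v 2.868 4.383 0.491
v 2.622 4.708 0.672
v 2.314 4.882 0.941
v 1.996 4.876 1.252
v 1.723 4.692 1.551
v 1.543 4.36 1.787
v 1.486 3.938 1.918
v 1.563 3.5 1.922
v 1.76 3.121 1.798
v 2.043 2.866 1.568
v 2.363 2.78 1.271
v 2.665 2.877 0.959
v 2.897 3.141 0.686
v 1.774 -2.298 2.492
v 2.374 -2.723 2.877
v 0.905 -3.527 4.274
v 0.306 -3.102 3.888
v 2.358 -2.345 3.079
v 0.89 -3.148 4.476
v 2.187 -1.953 3.124
v 0.719 -2.757 4.521
v 1.904 -1.654 2.999
v 0.436 -2.458 4.396
v 1.587 -1.528 2.738
v 0.119 -2.332 4.135
v 1.32 -1.608 2.412
v -0.148 -2.412 3.808
v 1.175 -1.873 2.106
v -0.294 -2.677 3.503
v 1.19 -2.252 1.904
v -0.278 -3.055 3.301
v 1.361 -2.643 1.859
v -0.107 -3.447 3.256
v 1.644 -2.942 1.984
v 0.176 -3.746 3.381
v 1.961 -3.068 2.245
v 0.493 -3.872 3.642
v 2.228 -2.988 2.572
v 0.76 -3.792 3.968
v 0.553 1.941 -2.917
v 1.106 2.149 -2.348
v 0.895 2.74 -3.541
v 1.447 2.948 -2.972
v 1.453 1.112 -3.488
v 2.005 1.32 -2.919
v 1.794 1.911 -4.112
v 2.347 2.119 -3.543
v 1.358 -4.09 -0.843
v 2.19 -4.043 -1.182
v 2.555 -3.822 -0.256
v 1.722 -3.87 0.083
v 2.057 -3.667 -1.219
v 2.422 -3.446 -0.293
v 1.786 -3.375 -1.182
v 2.15 -3.154 -0.256
v 1.429 -3.224 -1.078
v 1.794 -3.004 -0.151
v 1.059 -3.246 -0.927
v 1.423 -3.025 -0
v 0.748 -3.434 -0.76
v 1.112 -3.213 0.167
v 0.557 -3.753 -0.609
v 0.922 -3.532 0.318
v 0.525 -4.138 -0.504
v 0.89 -3.917 0.422
v 0.658 -4.514 -0.467
v 1.023 -4.293 0.459
v 0.93 -4.806 -0.504
v 1.294 -4.585 0.422
v 1.286 -4.956 -0.609
v 1.651 -4.736 0.318
v 1.657 -4.935 -0.76
v 2.021 -4.714 0.167
v 1.968 -4.747 -0.927
v 2.332 -4.526 -0
v 2.158 -4.428 -1.078
v 2.523 -4.207 -0.151
f 2 1 4
f 2 4 3
f 4 1 5
f 4 5 3
f 5 1 6
f 5 6 3
f 6 1 7
f 6 7 3
f 7 1 8
f 7 8 3
f 8 1 9
f 8 9 3
f 9 1 10
f 9 10 3
f 10 1 11
f 10 11 3
f 11 1 12
f 11 12 3
f 12 1 13
f 12 13 3
f 13 1 14
f 13 14 3
f 14 1 15
f 14 15 3
f 15 1 16
f 15 16 3
f 16 1 17
f 16 17 3
f 17 1 2
f 17 2 3
f 19 18 22
f 19 22 20
f 20 22 23
f 20 23 21
f 22 18 24
f 22 24 23
f 23 24 25
f 23 25 21
f 24 18 26
f 24 26 25
f 25 26 27
f 25 27 21
f 26 18 28
f 26 28 27
f 27 28 29
f 27 29 21
f 28 18 30
f 28 30 29
f 29 30 31
f 29 31 21
f 30 18 32
f 30 32 31
f 31 32 33
f 31 33 21
f 32 18 34
f 32 34 33
f 33 34 35
f 33 35 21
f 34 18 36
f 34 36 35
f 35 36 37
f 35 37 21
f 36 18 38
f 36 38 37
f 37 38 39
f 37 39 21
f 38 18 40
f 38 40 39
f 39 40 41
f 39 41 21
f 40 18 42
f 40 42 41
f 41 42 43
f 41 43 21
f 42 18 19
f 42 19 43
f 43 19 20
f 43 20 21
f 45 47 44
f 48 45 44
f 44 47 46
f 46 48 44
f 45 51 47
f 49 45 48
f 49 51 45
f 47 51 46
f 50 48 46
f 46 51 50
f 50 49 48
f 51 49 50
f 53 52 56
f 53 56 54
f 54 56 57
f 54 57 55
f 56 52 58
f 56 58 57
f 57 58 59
f 57 59 55
f 58 52 60
f 58 60 59
f 59 60 61
f 59 61 55
f 60 52 62
f 60 62 61
f 61 62 63
f 61 63 55
f 62 52 64
f 62 64 63
f 63 64 65
f 63 65 55
f 64 52 66
f 64 66 65
f 65 66 67
f 65 67 55
f 66 52 68
f 66 68 67
f 67 68 69
f 67 69 55
f 68 52 70
f 68 70 69
f 69 70 71
f 69 71 55
f 70 52 72
f 70 72 71
f 71 72 73
f 71 73 55
f 72 52 74
f 72 74 73
f 73 74 75
f 73 75 55
f 74 52 76
f 74 76 75
f 75 76 77
f 75 77 55
f 76 52 78
f 76 78 77
f 77 78 79
f 77 79 55
f 78 52 80
f 78 80 79
f 79 80 81
f 79 81 55
f 80 52 53
f 80 53 81
f 81 53 54
f 81 54 55



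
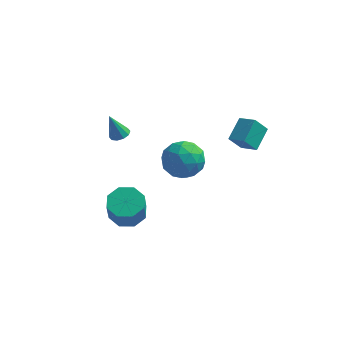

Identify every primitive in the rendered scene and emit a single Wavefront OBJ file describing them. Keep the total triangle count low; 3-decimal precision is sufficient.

v 3.046 0.587 3.793
v 3.951 0.168 4.181
v 3.315 1.816 4.494
v 4.22 1.397 4.881
v 3.62 0.983 2.879
v 4.525 0.564 3.266
v 3.889 2.212 3.579
v 4.794 1.793 3.967
v 1.26 -0.558 2.305
v 1.773 -0.25 3.331
v 0.567 -2.15 3.129
v 1.08 -1.842 4.155
v 0.161 -1.215 3.739
v 0.59 -0.23 3.229
v 1.75 -2.17 3.231
v 2.179 -1.185 2.721
v 2.076 -1.246 3.904
v 1.094 -0.656 4.217
v 1.246 -1.744 2.243
v 0.264 -1.154 2.556
v 1.578 -0.264 2.745
v 0.762 -2.136 3.715
v 0.222 -1.767 3.47
v 0.524 -1.586 4.073
v 0.882 -0.253 2.685
v 1.183 -0.072 3.289
v 0.236 -0.639 3.528
v 1.157 -2.328 3.171
v 1.458 -2.147 3.775
v 1.816 -0.814 2.387
v 2.118 -0.633 2.99
v 2.104 -1.761 2.932
v 2.057 -0.668 3.685
v 1.65 -1.604 4.17
v 2.044 -1.797 3.627
v 2.296 -1.218 3.327
v 1.48 -0.321 3.87
v 1.072 -1.257 4.354
v 0.532 -0.889 4.109
v 0.784 -0.31 3.81
v 1.658 -0.907 4.206
v 1.268 -1.143 2.106
v 0.86 -2.079 2.59
v 1.556 -2.09 2.65
v 1.808 -1.511 2.351
v 0.69 -0.796 2.29
v 0.283 -1.732 2.775
v 0.044 -1.182 3.133
v 0.296 -0.603 2.833
v 0.682 -1.493 2.254
v -1.608 -1.767 -1.191
v -1.025 -2.52 -1.557
v -0.929 -3.126 -0.155
v -1.512 -2.373 0.211
v -0.606 -1.905 -1.32
v -0.509 -2.512 0.082
v -0.774 -1.21 -1.007
v -0.677 -1.816 0.394
v -1.43 -0.841 -0.802
v -1.334 -1.447 0.599
v -2.191 -1.014 -0.825
v -2.095 -1.62 0.577
v -2.611 -1.628 -1.062
v -2.514 -2.235 0.34
v -2.443 -2.324 -1.374
v -2.346 -2.93 0.027
v -1.786 -2.693 -1.579
v -1.69 -3.299 -0.178
v -3.177 2.255 1.393
v -2.639 2.095 1.576
v -3.703 2.145 2.847
v -2.661 2.458 1.595
v -2.88 2.744 1.537
v -3.212 2.843 1.424
v -3.531 2.717 1.299
v -3.714 2.414 1.21
v -3.692 2.051 1.191
v -3.473 1.765 1.249
v -3.141 1.666 1.362
v -2.822 1.792 1.487
f 2 4 1
f 5 2 1
f 1 4 3
f 3 5 1
f 2 8 4
f 6 2 5
f 6 8 2
f 4 8 3
f 7 5 3
f 3 8 7
f 7 6 5
f 8 6 7
f 9 46 25
f 46 20 49
f 25 49 14
f 46 49 25
f 9 25 21
f 25 14 26
f 21 26 10
f 25 26 21
f 9 21 30
f 21 10 31
f 30 31 16
f 21 31 30
f 9 30 42
f 30 16 45
f 42 45 19
f 30 45 42
f 9 42 46
f 42 19 50
f 46 50 20
f 42 50 46
f 10 26 37
f 26 14 40
f 37 40 18
f 26 40 37
f 14 49 27
f 49 20 48
f 27 48 13
f 49 48 27
f 20 50 47
f 50 19 43
f 47 43 11
f 50 43 47
f 19 45 44
f 45 16 32
f 44 32 15
f 45 32 44
f 16 31 36
f 31 10 33
f 36 33 17
f 31 33 36
f 12 38 24
f 38 18 39
f 24 39 13
f 38 39 24
f 12 24 22
f 24 13 23
f 22 23 11
f 24 23 22
f 12 22 29
f 22 11 28
f 29 28 15
f 22 28 29
f 12 29 34
f 29 15 35
f 34 35 17
f 29 35 34
f 12 34 38
f 34 17 41
f 38 41 18
f 34 41 38
f 13 39 27
f 39 18 40
f 27 40 14
f 39 40 27
f 11 23 47
f 23 13 48
f 47 48 20
f 23 48 47
f 15 28 44
f 28 11 43
f 44 43 19
f 28 43 44
f 17 35 36
f 35 15 32
f 36 32 16
f 35 32 36
f 18 41 37
f 41 17 33
f 37 33 10
f 41 33 37
f 52 51 55
f 52 55 53
f 53 55 56
f 53 56 54
f 55 51 57
f 55 57 56
f 56 57 58
f 56 58 54
f 57 51 59
f 57 59 58
f 58 59 60
f 58 60 54
f 59 51 61
f 59 61 60
f 60 61 62
f 60 62 54
f 61 51 63
f 61 63 62
f 62 63 64
f 62 64 54
f 63 51 65
f 63 65 64
f 64 65 66
f 64 66 54
f 65 51 67
f 65 67 66
f 66 67 68
f 66 68 54
f 67 51 52
f 67 52 68
f 68 52 53
f 68 53 54
f 70 69 72
f 70 72 71
f 72 69 73
f 72 73 71
f 73 69 74
f 73 74 71
f 74 69 75
f 74 75 71
f 75 69 76
f 75 76 71
f 76 69 77
f 76 77 71
f 77 69 78
f 77 78 71
f 78 69 79
f 78 79 71
f 79 69 80
f 79 80 71
f 80 69 70
f 80 70 71



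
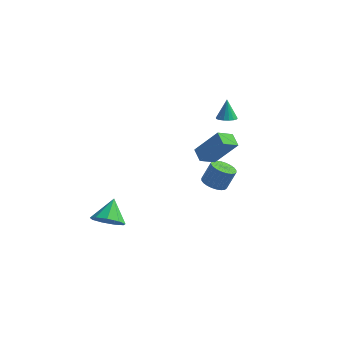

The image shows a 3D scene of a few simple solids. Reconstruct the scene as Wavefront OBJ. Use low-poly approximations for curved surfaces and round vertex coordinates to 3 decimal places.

v 1.727 1.596 2.983
v 2.27 1.323 3.151
v 1.553 2.044 4.277
v 2.352 1.601 3.066
v 2.29 1.877 2.961
v 2.1 2.089 2.862
v 1.824 2.188 2.791
v 1.526 2.151 2.764
v 1.274 1.987 2.787
v 1.126 1.733 2.855
v 1.115 1.448 2.952
v 1.245 1.197 3.057
v 1.485 1.037 3.144
v 1.781 1.005 3.195
v 2.064 1.108 3.198
v 2.073 -3.325 2.673
v 1.498 -2.728 3.047
v 2.624 -2.451 2.124
v 2.048 -1.854 2.498
v 3.372 -3.106 4.322
v 2.796 -2.509 4.696
v 3.922 -2.232 3.773
v 3.347 -1.635 4.147
v -3.595 -3.477 -4.18
v -2.851 -2.918 -4.707
v -3.745 -2.243 -3.08
v -3.515 -2.763 -4.972
v -4.217 -2.941 -4.866
v -4.628 -3.371 -4.439
v -4.556 -3.85 -3.891
v -4.035 -4.155 -3.478
v -3.308 -4.143 -3.393
v -2.715 -3.819 -3.676
v -2.535 -3.336 -4.195
v 1.673 -0.129 -1.585
v 2.307 0.249 -1.92
v 2.741 0.646 -0.65
v 2.107 0.269 -0.315
v 2.091 0.48 -1.918
v 2.525 0.877 -0.648
v 1.812 0.618 -1.866
v 2.246 1.015 -0.596
v 1.511 0.643 -1.771
v 1.946 1.04 -0.501
v 1.235 0.55 -1.648
v 1.67 0.947 -0.377
v 1.026 0.354 -1.515
v 1.461 0.751 -0.245
v 0.915 0.085 -1.393
v 1.35 0.482 -0.122
v 0.92 -0.217 -1.3
v 1.354 0.18 -0.03
v 1.039 -0.506 -1.25
v 1.473 -0.109 0.02
v 1.255 -0.737 -1.252
v 1.689 -0.34 0.018
v 1.534 -0.875 -1.304
v 1.968 -0.478 -0.034
v 1.834 -0.9 -1.399
v 2.269 -0.503 -0.129
v 2.11 -0.807 -1.523
v 2.545 -0.41 -0.252
v 2.319 -0.611 -1.655
v 2.754 -0.214 -0.385
v 2.43 -0.342 -1.778
v 2.865 0.055 -0.507
v 2.426 -0.04 -1.87
v 2.86 0.357 -0.6
f 2 1 4
f 2 4 3
f 4 1 5
f 4 5 3
f 5 1 6
f 5 6 3
f 6 1 7
f 6 7 3
f 7 1 8
f 7 8 3
f 8 1 9
f 8 9 3
f 9 1 10
f 9 10 3
f 10 1 11
f 10 11 3
f 11 1 12
f 11 12 3
f 12 1 13
f 12 13 3
f 13 1 14
f 13 14 3
f 14 1 15
f 14 15 3
f 15 1 2
f 15 2 3
f 17 19 16
f 20 17 16
f 16 19 18
f 18 20 16
f 17 23 19
f 21 17 20
f 21 23 17
f 19 23 18
f 22 20 18
f 18 23 22
f 22 21 20
f 23 21 22
f 25 24 27
f 25 27 26
f 27 24 28
f 27 28 26
f 28 24 29
f 28 29 26
f 29 24 30
f 29 30 26
f 30 24 31
f 30 31 26
f 31 24 32
f 31 32 26
f 32 24 33
f 32 33 26
f 33 24 34
f 33 34 26
f 34 24 25
f 34 25 26
f 36 35 39
f 36 39 37
f 37 39 40
f 37 40 38
f 39 35 41
f 39 41 40
f 40 41 42
f 40 42 38
f 41 35 43
f 41 43 42
f 42 43 44
f 42 44 38
f 43 35 45
f 43 45 44
f 44 45 46
f 44 46 38
f 45 35 47
f 45 47 46
f 46 47 48
f 46 48 38
f 47 35 49
f 47 49 48
f 48 49 50
f 48 50 38
f 49 35 51
f 49 51 50
f 50 51 52
f 50 52 38
f 51 35 53
f 51 53 52
f 52 53 54
f 52 54 38
f 53 35 55
f 53 55 54
f 54 55 56
f 54 56 38
f 55 35 57
f 55 57 56
f 56 57 58
f 56 58 38
f 57 35 59
f 57 59 58
f 58 59 60
f 58 60 38
f 59 35 61
f 59 61 60
f 60 61 62
f 60 62 38
f 61 35 63
f 61 63 62
f 62 63 64
f 62 64 38
f 63 35 65
f 63 65 64
f 64 65 66
f 64 66 38
f 65 35 67
f 65 67 66
f 66 67 68
f 66 68 38
f 67 35 36
f 67 36 68
f 68 36 37
f 68 37 38



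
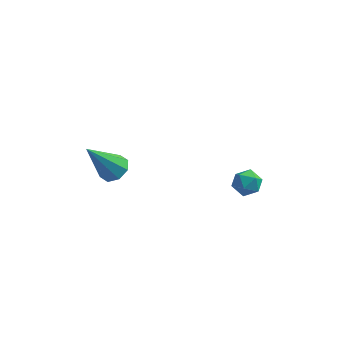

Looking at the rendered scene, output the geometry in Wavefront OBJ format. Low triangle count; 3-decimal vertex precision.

v 2.844 1.615 -3.819
v 3.399 1.735 -3.5
v 3.321 0.845 -4.36
v 3.876 0.965 -4.041
v 3.369 0.705 -3.725
v 3.074 1.18 -3.391
v 3.646 1.4 -4.469
v 3.351 1.875 -4.135
v 3.895 1.602 -3.901
v 3.724 1.172 -3.442
v 2.996 1.408 -4.418
v 2.825 0.978 -3.959
v -1.61 0.301 -3.274
v -1.128 0.585 -2.905
v -2.47 -0.381 -1.626
v -1.526 0.899 -2.983
v -1.974 0.863 -3.231
v -2.208 0.498 -3.504
v -2.092 0.018 -3.643
v -1.694 -0.296 -3.565
v -1.247 -0.26 -3.317
v -1.013 0.105 -3.044
f 1 12 6
f 1 6 2
f 1 2 8
f 1 8 11
f 1 11 12
f 2 6 10
f 6 12 5
f 12 11 3
f 11 8 7
f 8 2 9
f 4 10 5
f 4 5 3
f 4 3 7
f 4 7 9
f 4 9 10
f 5 10 6
f 3 5 12
f 7 3 11
f 9 7 8
f 10 9 2
f 14 13 16
f 14 16 15
f 16 13 17
f 16 17 15
f 17 13 18
f 17 18 15
f 18 13 19
f 18 19 15
f 19 13 20
f 19 20 15
f 20 13 21
f 20 21 15
f 21 13 22
f 21 22 15
f 22 13 14
f 22 14 15



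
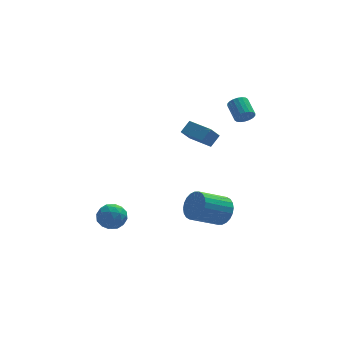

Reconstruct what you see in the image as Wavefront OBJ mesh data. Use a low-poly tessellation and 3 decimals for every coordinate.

v -4.055 -1.549 -2.883
v -3.345 -1.148 -2.973
v -3.715 -2.372 -3.867
v -3.005 -1.971 -3.957
v -3.139 -2.422 -3.285
v -3.35 -1.913 -2.677
v -3.71 -1.607 -4.163
v -3.921 -1.098 -3.555
v -3.132 -1.184 -3.764
v -2.779 -1.687 -3.221
v -4.281 -1.833 -3.619
v -3.928 -2.336 -3.076
v -3.73 -1.277 -2.842
v -3.33 -2.243 -3.998
v -3.409 -2.508 -3.604
v -2.992 -2.273 -3.656
v -3.733 -1.726 -2.668
v -3.316 -1.491 -2.72
v -3.195 -2.239 -2.904
v -3.744 -2.029 -4.12
v -3.327 -1.794 -4.172
v -4.068 -1.247 -3.184
v -3.651 -1.012 -3.236
v -3.865 -1.281 -3.936
v -3.188 -1.062 -3.359
v -2.987 -1.545 -3.937
v -3.402 -1.331 -4.059
v -3.526 -1.033 -3.701
v -2.98 -1.358 -3.04
v -2.78 -1.841 -3.618
v -2.859 -2.106 -3.223
v -2.983 -1.807 -2.866
v -2.855 -1.379 -3.505
v -4.28 -1.679 -3.222
v -4.08 -2.162 -3.8
v -4.077 -1.713 -3.974
v -4.201 -1.414 -3.617
v -4.073 -1.975 -2.903
v -3.872 -2.458 -3.481
v -3.534 -2.487 -3.139
v -3.658 -2.189 -2.781
v -4.205 -2.141 -3.335
v 2.06 -1.342 -3.926
v 2.531 -1.601 -3.229
v 1.03 -2.037 -2.377
v 0.56 -1.778 -3.074
v 2.478 -1.27 -3.154
v 0.977 -1.706 -2.303
v 2.36 -0.95 -3.197
v 0.859 -1.386 -2.345
v 2.197 -0.69 -3.351
v 0.697 -1.126 -2.499
v 2.014 -0.529 -3.592
v 0.513 -0.965 -2.74
v 1.837 -0.492 -3.884
v 0.336 -0.928 -3.032
v 1.695 -0.584 -4.183
v 0.194 -1.02 -3.331
v 1.608 -0.792 -4.442
v 0.107 -1.228 -3.59
v 1.59 -1.083 -4.623
v 0.089 -1.519 -3.771
v 1.643 -1.414 -4.697
v 0.142 -1.85 -3.846
v 1.761 -1.734 -4.655
v 0.26 -2.17 -3.803
v 1.923 -1.994 -4.501
v 0.423 -2.43 -3.649
v 2.107 -2.155 -4.26
v 0.606 -2.591 -3.408
v 2.284 -2.192 -3.968
v 0.783 -2.628 -3.116
v 2.426 -2.1 -3.669
v 0.925 -2.536 -2.817
v 2.513 -1.892 -3.41
v 1.012 -2.328 -2.558
v 0.816 0.946 0.134
v 0.31 0.601 0.834
v 1.32 1.302 0.674
v 0.814 0.957 1.374
v 1.666 -0.277 0.146
v 1.16 -0.622 0.846
v 2.17 0.079 0.686
v 1.664 -0.266 1.386
v 3.449 0.113 1.878
v 3.631 -0.107 2.349
v 3.453 0.868 2.872
v 3.271 1.087 2.402
v 3.835 -0.015 2.249
v 3.657 0.959 2.772
v 3.962 0.101 2.075
v 3.784 1.075 2.599
v 3.988 0.22 1.863
v 3.81 1.194 2.386
v 3.907 0.318 1.654
v 3.729 1.292 2.177
v 3.736 0.375 1.489
v 3.558 1.349 2.012
v 3.507 0.38 1.401
v 3.329 1.354 1.924
v 3.267 0.332 1.408
v 3.089 1.307 1.931
v 3.063 0.241 1.508
v 2.885 1.215 2.031
v 2.936 0.125 1.681
v 2.758 1.099 2.205
v 2.91 0.006 1.894
v 2.732 0.98 2.417
v 2.991 -0.092 2.103
v 2.813 0.882 2.626
v 3.162 -0.149 2.268
v 2.984 0.825 2.791
v 3.391 -0.154 2.356
v 3.213 0.82 2.879
f 1 38 17
f 38 12 41
f 17 41 6
f 38 41 17
f 1 17 13
f 17 6 18
f 13 18 2
f 17 18 13
f 1 13 22
f 13 2 23
f 22 23 8
f 13 23 22
f 1 22 34
f 22 8 37
f 34 37 11
f 22 37 34
f 1 34 38
f 34 11 42
f 38 42 12
f 34 42 38
f 2 18 29
f 18 6 32
f 29 32 10
f 18 32 29
f 6 41 19
f 41 12 40
f 19 40 5
f 41 40 19
f 12 42 39
f 42 11 35
f 39 35 3
f 42 35 39
f 11 37 36
f 37 8 24
f 36 24 7
f 37 24 36
f 8 23 28
f 23 2 25
f 28 25 9
f 23 25 28
f 4 30 16
f 30 10 31
f 16 31 5
f 30 31 16
f 4 16 14
f 16 5 15
f 14 15 3
f 16 15 14
f 4 14 21
f 14 3 20
f 21 20 7
f 14 20 21
f 4 21 26
f 21 7 27
f 26 27 9
f 21 27 26
f 4 26 30
f 26 9 33
f 30 33 10
f 26 33 30
f 5 31 19
f 31 10 32
f 19 32 6
f 31 32 19
f 3 15 39
f 15 5 40
f 39 40 12
f 15 40 39
f 7 20 36
f 20 3 35
f 36 35 11
f 20 35 36
f 9 27 28
f 27 7 24
f 28 24 8
f 27 24 28
f 10 33 29
f 33 9 25
f 29 25 2
f 33 25 29
f 44 43 47
f 44 47 45
f 45 47 48
f 45 48 46
f 47 43 49
f 47 49 48
f 48 49 50
f 48 50 46
f 49 43 51
f 49 51 50
f 50 51 52
f 50 52 46
f 51 43 53
f 51 53 52
f 52 53 54
f 52 54 46
f 53 43 55
f 53 55 54
f 54 55 56
f 54 56 46
f 55 43 57
f 55 57 56
f 56 57 58
f 56 58 46
f 57 43 59
f 57 59 58
f 58 59 60
f 58 60 46
f 59 43 61
f 59 61 60
f 60 61 62
f 60 62 46
f 61 43 63
f 61 63 62
f 62 63 64
f 62 64 46
f 63 43 65
f 63 65 64
f 64 65 66
f 64 66 46
f 65 43 67
f 65 67 66
f 66 67 68
f 66 68 46
f 67 43 69
f 67 69 68
f 68 69 70
f 68 70 46
f 69 43 71
f 69 71 70
f 70 71 72
f 70 72 46
f 71 43 73
f 71 73 72
f 72 73 74
f 72 74 46
f 73 43 75
f 73 75 74
f 74 75 76
f 74 76 46
f 75 43 44
f 75 44 76
f 76 44 45
f 76 45 46
f 78 80 77
f 81 78 77
f 77 80 79
f 79 81 77
f 78 84 80
f 82 78 81
f 82 84 78
f 80 84 79
f 83 81 79
f 79 84 83
f 83 82 81
f 84 82 83
f 86 85 89
f 86 89 87
f 87 89 90
f 87 90 88
f 89 85 91
f 89 91 90
f 90 91 92
f 90 92 88
f 91 85 93
f 91 93 92
f 92 93 94
f 92 94 88
f 93 85 95
f 93 95 94
f 94 95 96
f 94 96 88
f 95 85 97
f 95 97 96
f 96 97 98
f 96 98 88
f 97 85 99
f 97 99 98
f 98 99 100
f 98 100 88
f 99 85 101
f 99 101 100
f 100 101 102
f 100 102 88
f 101 85 103
f 101 103 102
f 102 103 104
f 102 104 88
f 103 85 105
f 103 105 104
f 104 105 106
f 104 106 88
f 105 85 107
f 105 107 106
f 106 107 108
f 106 108 88
f 107 85 109
f 107 109 108
f 108 109 110
f 108 110 88
f 109 85 111
f 109 111 110
f 110 111 112
f 110 112 88
f 111 85 113
f 111 113 112
f 112 113 114
f 112 114 88
f 113 85 86
f 113 86 114
f 114 86 87
f 114 87 88



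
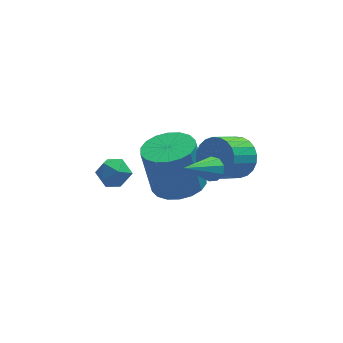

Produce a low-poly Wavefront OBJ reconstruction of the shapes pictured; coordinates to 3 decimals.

v -1.603 2.922 -0.998
v -0.955 2.746 -1.325
v -1.965 1.774 -1.095
v -1.317 1.598 -1.422
v -1.332 1.783 -0.7
v -1.108 2.493 -0.639
v -1.812 2.027 -1.781
v -1.588 2.737 -1.72
v -1.085 2.193 -1.809
v -0.788 2.042 -1.141
v -2.132 2.478 -1.279
v -1.835 2.327 -0.611
v 1.352 -2.286 3.046
v 1.62 -2.148 3.457
v 0.188 -3.074 4.074
v 1.385 -1.902 3.38
v 1.135 -1.836 3.146
v 0.985 -1.981 2.866
v 1.007 -2.268 2.67
v 1.19 -2.565 2.651
v 1.449 -2.731 2.816
v 1.662 -2.689 3.089
v 1.73 -2.459 3.342
v 2.505 -1.064 2.327
v 2.757 -0.64 3.032
v 1.827 -1.192 3.697
v 1.575 -1.616 2.993
v 2.535 -0.424 2.901
v 1.605 -0.976 3.566
v 2.309 -0.306 2.683
v 1.379 -0.858 3.348
v 2.113 -0.303 2.411
v 1.183 -0.855 3.076
v 1.977 -0.416 2.126
v 1.046 -0.968 2.791
v 1.92 -0.627 1.872
v 0.99 -1.18 2.537
v 1.953 -0.906 1.687
v 1.023 -1.458 2.352
v 2.07 -1.208 1.6
v 1.14 -1.76 2.265
v 2.253 -1.488 1.623
v 1.323 -2.04 2.288
v 2.475 -1.704 1.754
v 1.545 -2.256 2.419
v 2.701 -1.822 1.972
v 1.771 -2.374 2.637
v 2.897 -1.825 2.244
v 1.967 -2.377 2.909
v 3.034 -1.712 2.529
v 2.103 -2.264 3.194
v 3.09 -1.5 2.783
v 2.16 -2.053 3.448
v 3.057 -1.222 2.968
v 2.127 -1.774 3.633
v 2.94 -0.92 3.055
v 2.01 -1.472 3.72
v 0.472 -0.744 0.777
v 1.394 -1.092 0.998
v 1.05 -0.784 2.923
v 0.128 -0.436 2.703
v 1.465 -0.652 0.94
v 1.12 -0.344 2.865
v 1.338 -0.23 0.85
v 0.994 0.078 2.776
v 1.041 0.09 0.746
v 0.697 0.398 2.671
v 0.63 0.245 0.648
v 0.286 0.553 2.573
v 0.189 0.204 0.575
v -0.156 0.512 2.501
v -0.197 -0.024 0.543
v -0.541 0.283 2.468
v -0.45 -0.396 0.557
v -0.794 -0.088 2.482
v -0.52 -0.836 0.615
v -0.865 -0.528 2.54
v -0.394 -1.258 0.704
v -0.738 -0.95 2.63
v -0.097 -1.578 0.809
v -0.441 -1.27 2.734
v 0.314 -1.733 0.907
v -0.03 -1.425 2.832
v 0.756 -1.692 0.979
v 0.411 -1.384 2.905
v 1.141 -1.463 1.012
v 0.797 -1.156 2.937
f 1 12 6
f 1 6 2
f 1 2 8
f 1 8 11
f 1 11 12
f 2 6 10
f 6 12 5
f 12 11 3
f 11 8 7
f 8 2 9
f 4 10 5
f 4 5 3
f 4 3 7
f 4 7 9
f 4 9 10
f 5 10 6
f 3 5 12
f 7 3 11
f 9 7 8
f 10 9 2
f 14 13 16
f 14 16 15
f 16 13 17
f 16 17 15
f 17 13 18
f 17 18 15
f 18 13 19
f 18 19 15
f 19 13 20
f 19 20 15
f 20 13 21
f 20 21 15
f 21 13 22
f 21 22 15
f 22 13 23
f 22 23 15
f 23 13 14
f 23 14 15
f 25 24 28
f 25 28 26
f 26 28 29
f 26 29 27
f 28 24 30
f 28 30 29
f 29 30 31
f 29 31 27
f 30 24 32
f 30 32 31
f 31 32 33
f 31 33 27
f 32 24 34
f 32 34 33
f 33 34 35
f 33 35 27
f 34 24 36
f 34 36 35
f 35 36 37
f 35 37 27
f 36 24 38
f 36 38 37
f 37 38 39
f 37 39 27
f 38 24 40
f 38 40 39
f 39 40 41
f 39 41 27
f 40 24 42
f 40 42 41
f 41 42 43
f 41 43 27
f 42 24 44
f 42 44 43
f 43 44 45
f 43 45 27
f 44 24 46
f 44 46 45
f 45 46 47
f 45 47 27
f 46 24 48
f 46 48 47
f 47 48 49
f 47 49 27
f 48 24 50
f 48 50 49
f 49 50 51
f 49 51 27
f 50 24 52
f 50 52 51
f 51 52 53
f 51 53 27
f 52 24 54
f 52 54 53
f 53 54 55
f 53 55 27
f 54 24 56
f 54 56 55
f 55 56 57
f 55 57 27
f 56 24 25
f 56 25 57
f 57 25 26
f 57 26 27
f 59 58 62
f 59 62 60
f 60 62 63
f 60 63 61
f 62 58 64
f 62 64 63
f 63 64 65
f 63 65 61
f 64 58 66
f 64 66 65
f 65 66 67
f 65 67 61
f 66 58 68
f 66 68 67
f 67 68 69
f 67 69 61
f 68 58 70
f 68 70 69
f 69 70 71
f 69 71 61
f 70 58 72
f 70 72 71
f 71 72 73
f 71 73 61
f 72 58 74
f 72 74 73
f 73 74 75
f 73 75 61
f 74 58 76
f 74 76 75
f 75 76 77
f 75 77 61
f 76 58 78
f 76 78 77
f 77 78 79
f 77 79 61
f 78 58 80
f 78 80 79
f 79 80 81
f 79 81 61
f 80 58 82
f 80 82 81
f 81 82 83
f 81 83 61
f 82 58 84
f 82 84 83
f 83 84 85
f 83 85 61
f 84 58 86
f 84 86 85
f 85 86 87
f 85 87 61
f 86 58 59
f 86 59 87
f 87 59 60
f 87 60 61



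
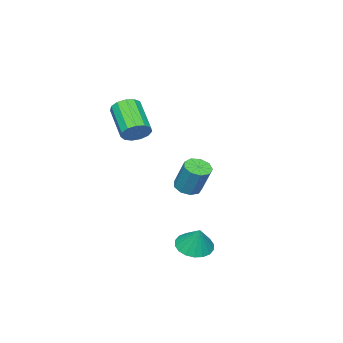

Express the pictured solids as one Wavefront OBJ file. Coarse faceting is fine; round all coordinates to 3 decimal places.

v -1.745 -0.758 -1.132
v -1.064 -0.653 -1.258
v -0.895 0.082 0.266
v -1.575 -0.022 0.392
v -1.318 -0.278 -1.411
v -1.149 0.458 0.113
v -1.772 -0.126 -1.433
v -1.603 0.609 0.09
v -2.213 -0.271 -1.315
v -2.044 0.465 0.209
v -2.435 -0.643 -1.11
v -2.265 0.092 0.413
v -2.334 -1.068 -0.916
v -2.164 -0.333 0.607
v -1.957 -1.349 -0.823
v -1.787 -0.614 0.701
v -1.481 -1.352 -0.874
v -1.311 -0.617 0.649
v -1.128 -1.078 -1.046
v -0.959 -0.343 0.478
v 3.388 3.562 -1.675
v 4.208 3.709 -1.926
v 3.652 4.058 -0.525
v 4.027 4.037 -2.026
v 3.72 4.27 -2.056
v 3.347 4.364 -2.011
v 2.982 4.298 -1.899
v 2.698 4.087 -1.743
v 2.55 3.772 -1.573
v 2.568 3.416 -1.424
v 2.749 3.088 -1.324
v 3.056 2.854 -1.294
v 3.429 2.761 -1.339
v 3.794 2.826 -1.451
v 4.078 3.037 -1.607
v 4.226 3.352 -1.777
v 1.37 -1.279 3.193
v 2.026 -1.584 3.353
v 1.145 -2.925 4.407
v 0.49 -2.621 4.247
v 1.951 -1.301 3.651
v 1.071 -2.643 4.704
v 1.693 -1.012 3.803
v 0.812 -2.354 4.857
v 1.332 -0.807 3.762
v 0.451 -2.149 4.815
v 0.983 -0.752 3.54
v 0.102 -2.094 4.594
v 0.757 -0.865 3.208
v -0.124 -2.207 4.262
v 0.726 -1.109 2.871
v -0.155 -2.451 3.925
v 0.9 -1.407 2.637
v 0.019 -2.749 3.69
v 1.223 -1.664 2.579
v 0.342 -3.006 3.632
v 1.592 -1.799 2.716
v 0.712 -3.141 3.77
v 1.892 -1.769 3.005
v 1.011 -3.111 4.058
f 2 1 5
f 2 5 3
f 3 5 6
f 3 6 4
f 5 1 7
f 5 7 6
f 6 7 8
f 6 8 4
f 7 1 9
f 7 9 8
f 8 9 10
f 8 10 4
f 9 1 11
f 9 11 10
f 10 11 12
f 10 12 4
f 11 1 13
f 11 13 12
f 12 13 14
f 12 14 4
f 13 1 15
f 13 15 14
f 14 15 16
f 14 16 4
f 15 1 17
f 15 17 16
f 16 17 18
f 16 18 4
f 17 1 19
f 17 19 18
f 18 19 20
f 18 20 4
f 19 1 2
f 19 2 20
f 20 2 3
f 20 3 4
f 22 21 24
f 22 24 23
f 24 21 25
f 24 25 23
f 25 21 26
f 25 26 23
f 26 21 27
f 26 27 23
f 27 21 28
f 27 28 23
f 28 21 29
f 28 29 23
f 29 21 30
f 29 30 23
f 30 21 31
f 30 31 23
f 31 21 32
f 31 32 23
f 32 21 33
f 32 33 23
f 33 21 34
f 33 34 23
f 34 21 35
f 34 35 23
f 35 21 36
f 35 36 23
f 36 21 22
f 36 22 23
f 38 37 41
f 38 41 39
f 39 41 42
f 39 42 40
f 41 37 43
f 41 43 42
f 42 43 44
f 42 44 40
f 43 37 45
f 43 45 44
f 44 45 46
f 44 46 40
f 45 37 47
f 45 47 46
f 46 47 48
f 46 48 40
f 47 37 49
f 47 49 48
f 48 49 50
f 48 50 40
f 49 37 51
f 49 51 50
f 50 51 52
f 50 52 40
f 51 37 53
f 51 53 52
f 52 53 54
f 52 54 40
f 53 37 55
f 53 55 54
f 54 55 56
f 54 56 40
f 55 37 57
f 55 57 56
f 56 57 58
f 56 58 40
f 57 37 59
f 57 59 58
f 58 59 60
f 58 60 40
f 59 37 38
f 59 38 60
f 60 38 39
f 60 39 40



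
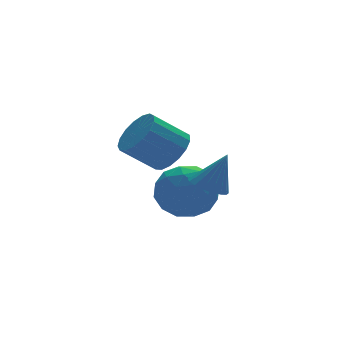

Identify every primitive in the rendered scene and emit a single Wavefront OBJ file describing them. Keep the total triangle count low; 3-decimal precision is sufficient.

v 0.285 0.714 -0.412
v 1.039 1.439 -1.058
v 1.561 -0.799 -0.622
v 2.315 -0.074 -1.268
v 2.154 0.123 -0.064
v 1.365 1.059 0.065
v 1.235 -0.419 -1.745
v 0.446 0.517 -1.616
v 1.627 0.74 -1.882
v 2.194 1.075 -0.843
v 0.406 -0.435 -0.837
v 0.973 -0.1 0.202
v 0.55 1.209 -0.717
v 2.05 -0.569 -0.963
v 1.955 -0.454 -0.256
v 2.398 -0.027 -0.636
v 0.741 0.986 -0.056
v 1.185 1.412 -0.436
v 1.84 0.638 0.148
v 1.415 -0.772 -1.244
v 1.859 -0.346 -1.624
v 0.202 0.667 -1.044
v 0.645 1.094 -1.424
v 0.76 0.002 -1.828
v 1.339 1.225 -1.581
v 2.089 0.335 -1.704
v 1.454 0.133 -1.985
v 0.99 0.682 -1.908
v 1.672 1.422 -0.97
v 2.422 0.532 -1.093
v 2.327 0.648 -0.386
v 1.864 1.198 -0.31
v 2.018 1.01 -1.455
v 0.178 0.108 -0.587
v 0.928 -0.782 -0.71
v 0.736 -0.558 -1.37
v 0.273 -0.008 -1.294
v 0.511 0.305 0.024
v 1.261 -0.585 -0.099
v 1.61 -0.042 0.228
v 1.146 0.507 0.305
v 0.582 -0.37 -0.225
v 1.556 -0.805 -0.183
v 2.158 -1.167 -0.498
v 2.224 -0.935 1.243
v 2.251 -0.837 -0.512
v 2.207 -0.501 -0.46
v 2.033 -0.226 -0.354
v 1.765 -0.065 -0.214
v 1.456 -0.05 -0.067
v 1.166 -0.185 0.056
v 0.954 -0.443 0.133
v 0.86 -0.773 0.146
v 0.905 -1.109 0.095
v 1.078 -1.384 -0.012
v 1.346 -1.545 -0.152
v 1.656 -1.56 -0.298
v 1.945 -1.425 -0.422
v 2.044 3.036 -0.066
v 2.717 3.311 0.65
v 1.448 3.62 1.722
v 0.776 3.344 1.006
v 2.619 3.728 0.414
v 1.35 4.036 1.487
v 2.39 3.986 0.069
v 1.121 4.294 1.142
v 2.082 4.026 -0.307
v 0.813 4.335 0.765
v 1.765 3.84 -0.629
v 0.496 4.148 0.444
v 1.512 3.469 -0.821
v 0.243 3.778 0.252
v 1.381 2.999 -0.84
v 0.112 3.308 0.232
v 1.402 2.537 -0.683
v 0.133 2.846 0.39
v 1.57 2.19 -0.384
v 0.302 2.499 0.689
v 1.847 2.036 -0.012
v 0.578 2.345 1.061
v 2.169 2.112 0.347
v 0.9 2.42 1.42
v 2.463 2.399 0.612
v 1.194 2.707 1.684
v 2.66 2.832 0.721
v 1.391 3.14 1.793
f 1 38 17
f 38 12 41
f 17 41 6
f 38 41 17
f 1 17 13
f 17 6 18
f 13 18 2
f 17 18 13
f 1 13 22
f 13 2 23
f 22 23 8
f 13 23 22
f 1 22 34
f 22 8 37
f 34 37 11
f 22 37 34
f 1 34 38
f 34 11 42
f 38 42 12
f 34 42 38
f 2 18 29
f 18 6 32
f 29 32 10
f 18 32 29
f 6 41 19
f 41 12 40
f 19 40 5
f 41 40 19
f 12 42 39
f 42 11 35
f 39 35 3
f 42 35 39
f 11 37 36
f 37 8 24
f 36 24 7
f 37 24 36
f 8 23 28
f 23 2 25
f 28 25 9
f 23 25 28
f 4 30 16
f 30 10 31
f 16 31 5
f 30 31 16
f 4 16 14
f 16 5 15
f 14 15 3
f 16 15 14
f 4 14 21
f 14 3 20
f 21 20 7
f 14 20 21
f 4 21 26
f 21 7 27
f 26 27 9
f 21 27 26
f 4 26 30
f 26 9 33
f 30 33 10
f 26 33 30
f 5 31 19
f 31 10 32
f 19 32 6
f 31 32 19
f 3 15 39
f 15 5 40
f 39 40 12
f 15 40 39
f 7 20 36
f 20 3 35
f 36 35 11
f 20 35 36
f 9 27 28
f 27 7 24
f 28 24 8
f 27 24 28
f 10 33 29
f 33 9 25
f 29 25 2
f 33 25 29
f 44 43 46
f 44 46 45
f 46 43 47
f 46 47 45
f 47 43 48
f 47 48 45
f 48 43 49
f 48 49 45
f 49 43 50
f 49 50 45
f 50 43 51
f 50 51 45
f 51 43 52
f 51 52 45
f 52 43 53
f 52 53 45
f 53 43 54
f 53 54 45
f 54 43 55
f 54 55 45
f 55 43 56
f 55 56 45
f 56 43 57
f 56 57 45
f 57 43 58
f 57 58 45
f 58 43 44
f 58 44 45
f 60 59 63
f 60 63 61
f 61 63 64
f 61 64 62
f 63 59 65
f 63 65 64
f 64 65 66
f 64 66 62
f 65 59 67
f 65 67 66
f 66 67 68
f 66 68 62
f 67 59 69
f 67 69 68
f 68 69 70
f 68 70 62
f 69 59 71
f 69 71 70
f 70 71 72
f 70 72 62
f 71 59 73
f 71 73 72
f 72 73 74
f 72 74 62
f 73 59 75
f 73 75 74
f 74 75 76
f 74 76 62
f 75 59 77
f 75 77 76
f 76 77 78
f 76 78 62
f 77 59 79
f 77 79 78
f 78 79 80
f 78 80 62
f 79 59 81
f 79 81 80
f 80 81 82
f 80 82 62
f 81 59 83
f 81 83 82
f 82 83 84
f 82 84 62
f 83 59 85
f 83 85 84
f 84 85 86
f 84 86 62
f 85 59 60
f 85 60 86
f 86 60 61
f 86 61 62



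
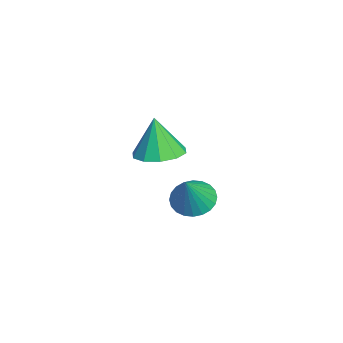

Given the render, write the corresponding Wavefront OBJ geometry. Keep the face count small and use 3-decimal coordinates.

v -1.886 1.181 -2.392
v -1.108 1.476 -2.783
v -0.974 0.819 -0.848
v -1.233 1.78 -2.638
v -1.458 1.992 -2.456
v -1.748 2.081 -2.264
v -2.059 2.033 -2.091
v -2.344 1.855 -1.964
v -2.559 1.574 -1.903
v -2.672 1.233 -1.916
v -2.665 0.885 -2.001
v -2.54 0.581 -2.146
v -2.315 0.369 -2.329
v -2.025 0.28 -2.521
v -1.714 0.329 -2.693
v -1.429 0.507 -2.82
v -1.214 0.787 -2.882
v -1.101 1.128 -2.869
v 0.205 -0.218 1.63
v 1.004 -0.828 1.729
v -0.125 -0.382 3.29
v 1.196 -0.241 1.825
v 1.008 0.354 1.846
v 0.514 0.73 1.785
v -0.098 0.744 1.665
v -0.595 0.391 1.531
v -0.786 -0.196 1.436
v -0.599 -0.791 1.414
v -0.105 -1.167 1.475
v 0.508 -1.181 1.596
f 2 1 4
f 2 4 3
f 4 1 5
f 4 5 3
f 5 1 6
f 5 6 3
f 6 1 7
f 6 7 3
f 7 1 8
f 7 8 3
f 8 1 9
f 8 9 3
f 9 1 10
f 9 10 3
f 10 1 11
f 10 11 3
f 11 1 12
f 11 12 3
f 12 1 13
f 12 13 3
f 13 1 14
f 13 14 3
f 14 1 15
f 14 15 3
f 15 1 16
f 15 16 3
f 16 1 17
f 16 17 3
f 17 1 18
f 17 18 3
f 18 1 2
f 18 2 3
f 20 19 22
f 20 22 21
f 22 19 23
f 22 23 21
f 23 19 24
f 23 24 21
f 24 19 25
f 24 25 21
f 25 19 26
f 25 26 21
f 26 19 27
f 26 27 21
f 27 19 28
f 27 28 21
f 28 19 29
f 28 29 21
f 29 19 30
f 29 30 21
f 30 19 20
f 30 20 21



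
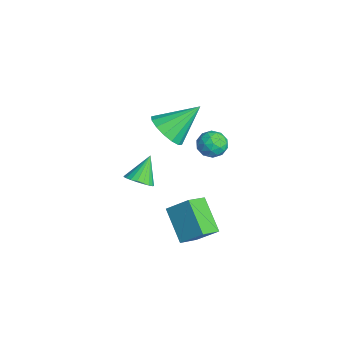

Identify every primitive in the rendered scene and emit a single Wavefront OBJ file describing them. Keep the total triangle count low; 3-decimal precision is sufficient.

v -3.373 1.293 -3.995
v -3.011 0.856 -3.505
v -4.067 2.007 -2.845
v -2.814 1.096 -3.535
v -2.714 1.37 -3.645
v -2.728 1.631 -3.815
v -2.854 1.834 -4.016
v -3.069 1.943 -4.214
v -3.337 1.939 -4.374
v -3.611 1.824 -4.468
v -3.844 1.618 -4.48
v -3.996 1.355 -4.408
v -4.04 1.081 -4.265
v -3.969 0.844 -4.075
v -3.794 0.685 -3.871
v -3.547 0.631 -3.689
v -3.27 0.692 -3.559
v 0.889 3.799 2.474
v 1.339 4.154 2.029
v 1.601 2.866 2.451
v 2.051 3.221 2.006
v 1.982 3.433 2.696
v 1.542 4.01 2.71
v 1.398 3.01 1.77
v 0.958 3.587 1.784
v 1.654 3.666 1.593
v 2.015 3.927 2.166
v 0.925 3.093 2.314
v 1.286 3.354 2.887
v 1.052 4.059 2.254
v 1.888 2.961 2.226
v 1.848 3.086 2.632
v 2.112 3.295 2.37
v 1.171 3.974 2.654
v 1.435 4.182 2.392
v 1.813 3.758 2.785
v 1.505 2.838 2.088
v 1.769 3.046 1.826
v 0.828 3.725 2.11
v 1.092 3.934 1.848
v 1.127 3.262 1.695
v 1.501 3.98 1.736
v 1.919 3.432 1.722
v 1.535 3.308 1.583
v 1.277 3.647 1.592
v 1.713 4.134 2.072
v 2.132 3.585 2.059
v 2.091 3.71 2.465
v 1.832 4.049 2.473
v 1.898 3.847 1.816
v 0.808 3.435 2.421
v 1.227 2.886 2.408
v 1.108 2.971 2.007
v 0.849 3.31 2.015
v 1.021 3.588 2.758
v 1.439 3.04 2.744
v 1.663 3.373 2.888
v 1.405 3.712 2.897
v 1.042 3.173 2.664
v 0.975 1.6 -2.242
v 1.517 2.472 -1.335
v 0.401 2.467 -2.733
v 0.944 3.339 -1.826
v 2.416 1.901 -3.394
v 2.959 2.773 -2.487
v 1.843 2.768 -3.885
v 2.385 3.64 -2.978
v -1.386 2.17 1.087
v -0.827 2.732 0.461
v -1.494 3.71 2.373
v -1.322 2.818 0.315
v -1.834 2.731 0.377
v -2.225 2.493 0.629
v -2.392 2.168 1.003
v -2.289 1.844 1.4
v -1.944 1.607 1.713
v -1.449 1.521 1.859
v -0.937 1.609 1.797
v -0.546 1.846 1.545
v -0.379 2.171 1.171
v -0.482 2.495 0.774
f 2 1 4
f 2 4 3
f 4 1 5
f 4 5 3
f 5 1 6
f 5 6 3
f 6 1 7
f 6 7 3
f 7 1 8
f 7 8 3
f 8 1 9
f 8 9 3
f 9 1 10
f 9 10 3
f 10 1 11
f 10 11 3
f 11 1 12
f 11 12 3
f 12 1 13
f 12 13 3
f 13 1 14
f 13 14 3
f 14 1 15
f 14 15 3
f 15 1 16
f 15 16 3
f 16 1 17
f 16 17 3
f 17 1 2
f 17 2 3
f 18 55 34
f 55 29 58
f 34 58 23
f 55 58 34
f 18 34 30
f 34 23 35
f 30 35 19
f 34 35 30
f 18 30 39
f 30 19 40
f 39 40 25
f 30 40 39
f 18 39 51
f 39 25 54
f 51 54 28
f 39 54 51
f 18 51 55
f 51 28 59
f 55 59 29
f 51 59 55
f 19 35 46
f 35 23 49
f 46 49 27
f 35 49 46
f 23 58 36
f 58 29 57
f 36 57 22
f 58 57 36
f 29 59 56
f 59 28 52
f 56 52 20
f 59 52 56
f 28 54 53
f 54 25 41
f 53 41 24
f 54 41 53
f 25 40 45
f 40 19 42
f 45 42 26
f 40 42 45
f 21 47 33
f 47 27 48
f 33 48 22
f 47 48 33
f 21 33 31
f 33 22 32
f 31 32 20
f 33 32 31
f 21 31 38
f 31 20 37
f 38 37 24
f 31 37 38
f 21 38 43
f 38 24 44
f 43 44 26
f 38 44 43
f 21 43 47
f 43 26 50
f 47 50 27
f 43 50 47
f 22 48 36
f 48 27 49
f 36 49 23
f 48 49 36
f 20 32 56
f 32 22 57
f 56 57 29
f 32 57 56
f 24 37 53
f 37 20 52
f 53 52 28
f 37 52 53
f 26 44 45
f 44 24 41
f 45 41 25
f 44 41 45
f 27 50 46
f 50 26 42
f 46 42 19
f 50 42 46
f 61 63 60
f 64 61 60
f 60 63 62
f 62 64 60
f 61 67 63
f 65 61 64
f 65 67 61
f 63 67 62
f 66 64 62
f 62 67 66
f 66 65 64
f 67 65 66
f 69 68 71
f 69 71 70
f 71 68 72
f 71 72 70
f 72 68 73
f 72 73 70
f 73 68 74
f 73 74 70
f 74 68 75
f 74 75 70
f 75 68 76
f 75 76 70
f 76 68 77
f 76 77 70
f 77 68 78
f 77 78 70
f 78 68 79
f 78 79 70
f 79 68 80
f 79 80 70
f 80 68 81
f 80 81 70
f 81 68 69
f 81 69 70

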